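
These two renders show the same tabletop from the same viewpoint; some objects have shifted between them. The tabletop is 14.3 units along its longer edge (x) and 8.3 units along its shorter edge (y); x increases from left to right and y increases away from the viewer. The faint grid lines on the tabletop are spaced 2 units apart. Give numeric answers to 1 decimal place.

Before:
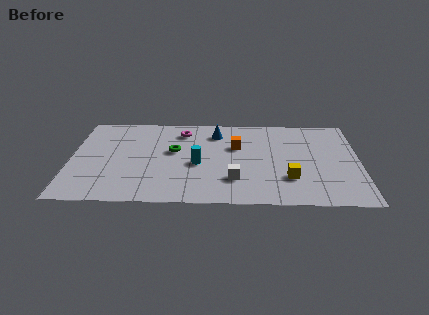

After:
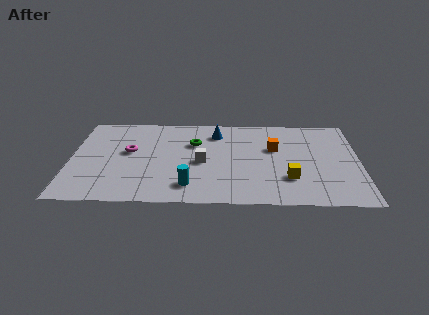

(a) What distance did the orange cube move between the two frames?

1.9

The orange cube moved from about (8.2, 5.3) to (10.1, 5.2), a distance of √(1.9² + 0.1²) ≈ 1.9.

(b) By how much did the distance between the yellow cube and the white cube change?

+1.8

The distance was about 2.7 in the first image and 4.5 in the second, so they moved 1.8 units further apart.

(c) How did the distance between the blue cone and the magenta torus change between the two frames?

+3.0

Before: roughly 1.7 units apart; after: 4.7. That's 3.0 units further apart.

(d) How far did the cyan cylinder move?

2.0

The cyan cylinder moved from about (6.3, 3.6) to (5.9, 1.6), a distance of √(0.4² + 2.0²) ≈ 2.0.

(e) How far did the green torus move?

1.3

The green torus was near (5.1, 4.8) before and (6.1, 5.6) after, so it travelled √(1.0² + 0.8²) ≈ 1.3 units.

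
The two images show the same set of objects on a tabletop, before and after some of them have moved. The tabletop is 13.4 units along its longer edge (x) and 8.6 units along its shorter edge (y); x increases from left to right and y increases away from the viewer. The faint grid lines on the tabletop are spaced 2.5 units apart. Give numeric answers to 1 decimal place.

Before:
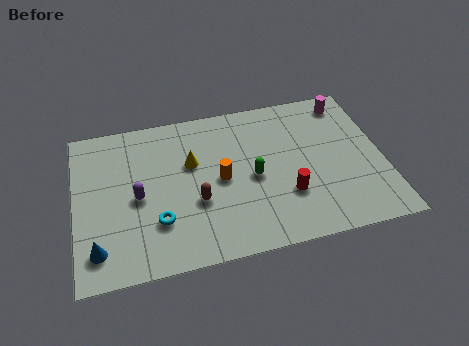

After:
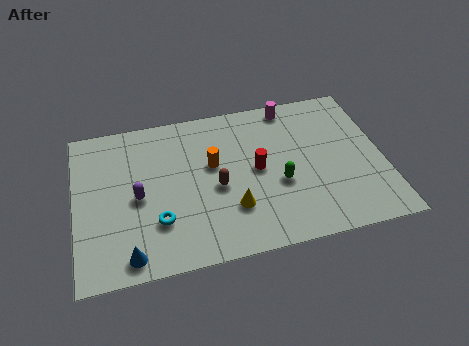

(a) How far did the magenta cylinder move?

2.5

The magenta cylinder was near (12.1, 7.4) before and (9.6, 7.7) after, so it travelled √(2.5² + 0.3²) ≈ 2.5 units.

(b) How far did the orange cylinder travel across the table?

0.9

From (6.3, 4.2) to (6.0, 5.1), the orange cylinder covered √(0.3² + 0.9²) ≈ 0.9 units.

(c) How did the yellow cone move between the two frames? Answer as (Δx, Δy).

(1.6, -2.9)

The yellow cone was at about (5.1, 5.4) and moved to about (6.7, 2.5).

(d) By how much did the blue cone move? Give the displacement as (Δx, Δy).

(1.3, -0.6)

From the two frames, the blue cone sits at roughly (0.9, 1.6) before and (2.2, 1.0) after.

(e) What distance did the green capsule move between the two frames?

1.3

From (7.7, 4.0) to (8.8, 3.4), the green capsule covered √(1.1² + 0.6²) ≈ 1.3 units.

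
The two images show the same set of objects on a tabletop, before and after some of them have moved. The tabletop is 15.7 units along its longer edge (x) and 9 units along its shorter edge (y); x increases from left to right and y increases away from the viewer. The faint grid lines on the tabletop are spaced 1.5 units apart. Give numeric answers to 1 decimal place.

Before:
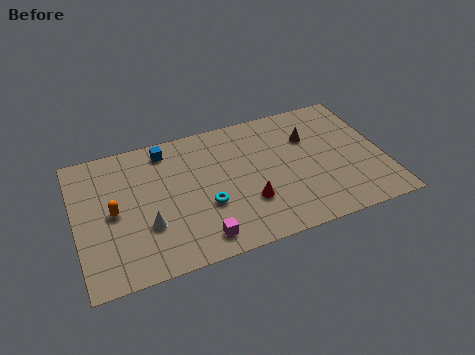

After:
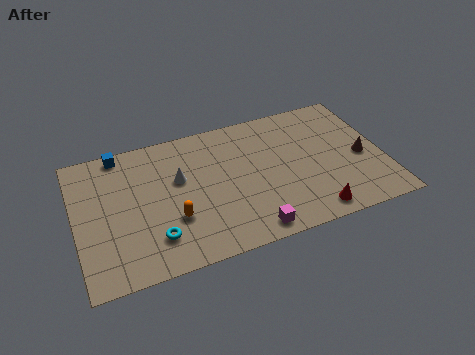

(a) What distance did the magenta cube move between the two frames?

2.5

The magenta cube moved from about (6.0, 1.3) to (8.5, 1.0), a distance of √(2.5² + 0.3²) ≈ 2.5.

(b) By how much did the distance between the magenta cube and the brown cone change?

-1.0

They were about 7.8 units apart before and 6.8 after — 1.0 units closer together.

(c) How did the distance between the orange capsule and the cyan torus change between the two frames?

-3.4

Before: roughly 4.7 units apart; after: 1.3. That's 3.4 units closer together.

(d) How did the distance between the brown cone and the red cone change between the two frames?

-0.8

The distance was about 4.9 in the first image and 4.1 in the second, so they moved 0.8 units closer together.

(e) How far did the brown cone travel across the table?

3.3

The brown cone moved from about (12.1, 6.2) to (14.6, 4.0), a distance of √(2.5² + 2.2²) ≈ 3.3.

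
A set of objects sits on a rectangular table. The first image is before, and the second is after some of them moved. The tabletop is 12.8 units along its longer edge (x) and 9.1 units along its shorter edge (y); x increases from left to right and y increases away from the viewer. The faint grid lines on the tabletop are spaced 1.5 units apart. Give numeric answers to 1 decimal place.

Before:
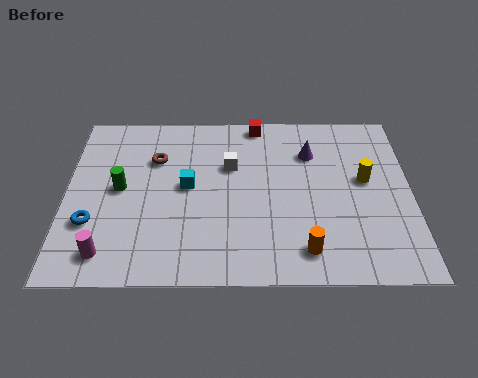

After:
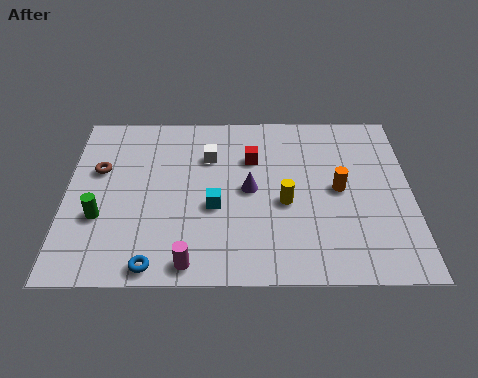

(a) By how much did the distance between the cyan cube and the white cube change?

+0.8

They were about 1.9 units apart before and 2.7 after — 0.8 units further apart.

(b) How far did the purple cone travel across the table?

3.0

From (9.1, 6.6) to (6.8, 4.6), the purple cone covered √(2.3² + 2.0²) ≈ 3.0 units.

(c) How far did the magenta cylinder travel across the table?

3.0

The magenta cylinder moved from about (1.6, 1.4) to (4.6, 0.9), a distance of √(3.0² + 0.5²) ≈ 3.0.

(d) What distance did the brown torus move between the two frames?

2.2

The brown torus was near (3.3, 6.3) before and (1.2, 5.7) after, so it travelled √(2.1² + 0.6²) ≈ 2.2 units.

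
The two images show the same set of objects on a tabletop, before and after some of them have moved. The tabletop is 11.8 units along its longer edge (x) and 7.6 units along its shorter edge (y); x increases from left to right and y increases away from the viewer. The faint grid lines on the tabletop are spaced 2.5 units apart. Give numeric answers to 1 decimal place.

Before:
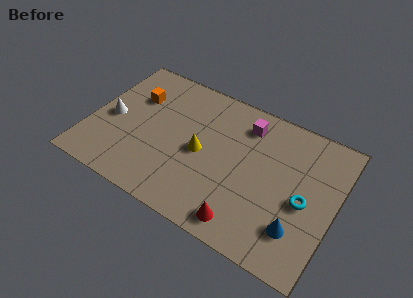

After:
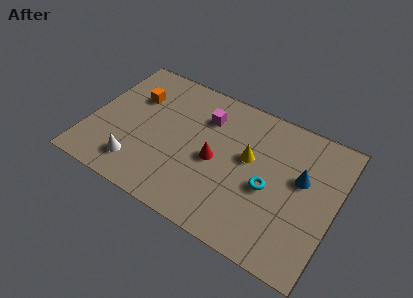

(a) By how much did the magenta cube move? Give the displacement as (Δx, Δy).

(-1.9, -0.5)

From the two frames, the magenta cube sits at roughly (7.2, 6.1) before and (5.3, 5.6) after.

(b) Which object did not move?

the orange cube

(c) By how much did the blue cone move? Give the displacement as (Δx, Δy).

(-0.2, 2.6)

The blue cone started near (10.3, 1.9) and ended near (10.1, 4.5).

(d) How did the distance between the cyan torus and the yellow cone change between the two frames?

-3.4

They were about 5.0 units apart before and 1.6 after — 3.4 units closer together.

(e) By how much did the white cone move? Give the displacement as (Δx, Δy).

(1.6, -2.0)

The white cone was at about (1.0, 3.5) and moved to about (2.6, 1.5).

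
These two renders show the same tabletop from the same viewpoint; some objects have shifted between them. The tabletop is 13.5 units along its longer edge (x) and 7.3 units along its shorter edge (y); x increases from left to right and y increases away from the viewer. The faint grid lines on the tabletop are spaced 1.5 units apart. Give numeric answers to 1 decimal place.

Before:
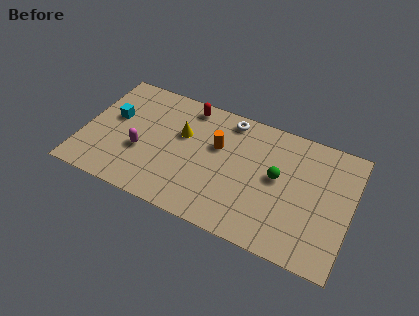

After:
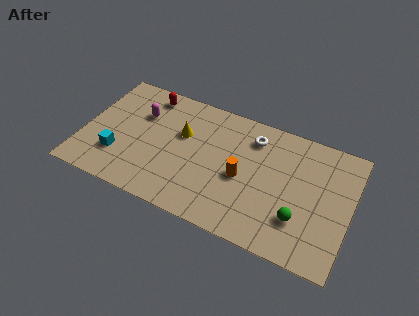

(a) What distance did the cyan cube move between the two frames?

2.3

The cyan cube moved from about (1.4, 4.3) to (1.9, 2.1), a distance of √(0.5² + 2.2²) ≈ 2.3.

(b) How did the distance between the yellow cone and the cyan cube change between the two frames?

+0.4

Before: roughly 3.5 units apart; after: 3.9. That's 0.4 units further apart.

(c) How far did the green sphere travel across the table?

2.3

The green sphere was near (9.8, 4.0) before and (11.1, 2.1) after, so it travelled √(1.3² + 1.9²) ≈ 2.3 units.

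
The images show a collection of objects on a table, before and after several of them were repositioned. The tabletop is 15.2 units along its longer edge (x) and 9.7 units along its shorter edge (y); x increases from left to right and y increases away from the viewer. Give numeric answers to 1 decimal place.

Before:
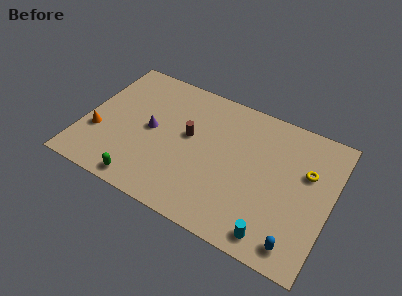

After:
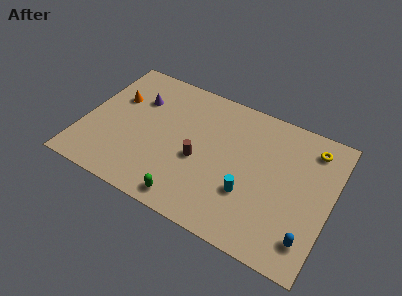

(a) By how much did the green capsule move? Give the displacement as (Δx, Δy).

(2.8, 0.1)

The green capsule started near (4.2, 1.0) and ended near (7.0, 1.1).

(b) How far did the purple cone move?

2.2

From (4.1, 4.9) to (3.0, 6.8), the purple cone covered √(1.1² + 1.9²) ≈ 2.2 units.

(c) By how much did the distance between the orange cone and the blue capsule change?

+0.5

They were about 12.8 units apart before and 13.3 after — 0.5 units further apart.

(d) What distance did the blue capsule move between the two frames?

0.8

From (13.6, 1.3) to (14.2, 1.9), the blue capsule covered √(0.6² + 0.6²) ≈ 0.8 units.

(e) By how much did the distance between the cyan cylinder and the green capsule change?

-4.0

Before: roughly 8.0 units apart; after: 4.0. That's 4.0 units closer together.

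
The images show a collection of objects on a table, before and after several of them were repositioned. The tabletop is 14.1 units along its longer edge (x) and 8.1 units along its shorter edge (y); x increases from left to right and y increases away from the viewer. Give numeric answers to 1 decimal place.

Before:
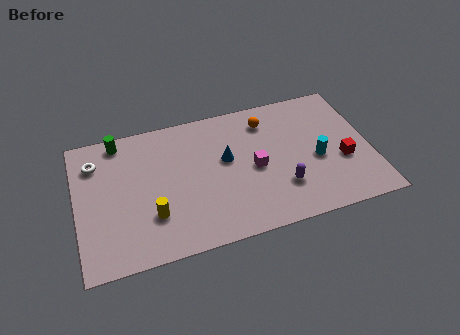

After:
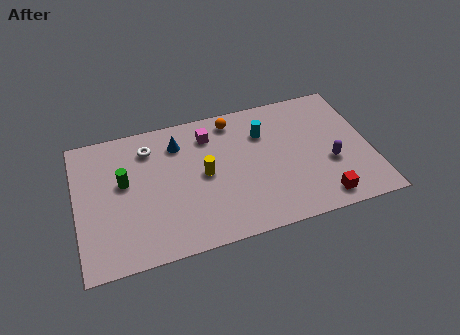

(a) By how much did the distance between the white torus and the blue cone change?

-5.0

The distance was about 6.4 in the first image and 1.4 in the second, so they moved 5.0 units closer together.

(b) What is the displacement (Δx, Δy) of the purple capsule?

(2.4, 0.8)

The purple capsule started near (9.7, 2.3) and ended near (12.1, 3.1).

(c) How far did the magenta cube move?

3.3

From (8.5, 3.8) to (6.5, 6.4), the magenta cube covered √(2.0² + 2.6²) ≈ 3.3 units.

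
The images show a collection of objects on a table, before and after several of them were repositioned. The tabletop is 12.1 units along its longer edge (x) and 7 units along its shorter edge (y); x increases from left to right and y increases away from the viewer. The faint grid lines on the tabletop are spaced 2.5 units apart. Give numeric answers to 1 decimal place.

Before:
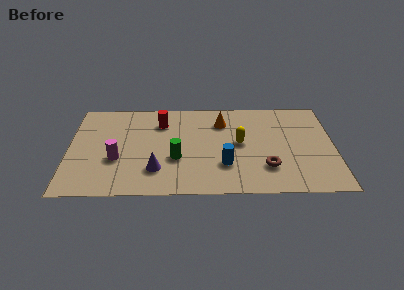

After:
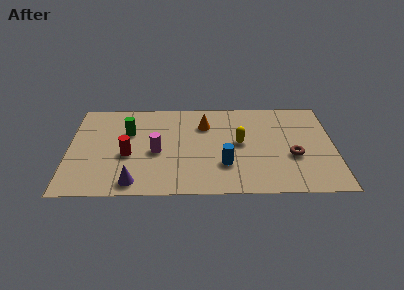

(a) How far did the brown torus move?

1.4

From (9.0, 1.9) to (10.2, 2.7), the brown torus covered √(1.2² + 0.8²) ≈ 1.4 units.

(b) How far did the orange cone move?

0.8

The orange cone was near (7.0, 5.3) before and (6.2, 5.1) after, so it travelled √(0.8² + 0.2²) ≈ 0.8 units.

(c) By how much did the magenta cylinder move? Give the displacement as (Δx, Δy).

(1.8, 0.5)

The magenta cylinder was at about (2.2, 2.6) and moved to about (4.0, 3.1).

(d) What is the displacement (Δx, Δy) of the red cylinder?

(-1.5, -2.4)

The red cylinder was at about (4.2, 5.3) and moved to about (2.7, 2.9).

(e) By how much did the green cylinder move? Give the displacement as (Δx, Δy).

(-2.2, 2.0)

The green cylinder started near (4.9, 2.6) and ended near (2.7, 4.6).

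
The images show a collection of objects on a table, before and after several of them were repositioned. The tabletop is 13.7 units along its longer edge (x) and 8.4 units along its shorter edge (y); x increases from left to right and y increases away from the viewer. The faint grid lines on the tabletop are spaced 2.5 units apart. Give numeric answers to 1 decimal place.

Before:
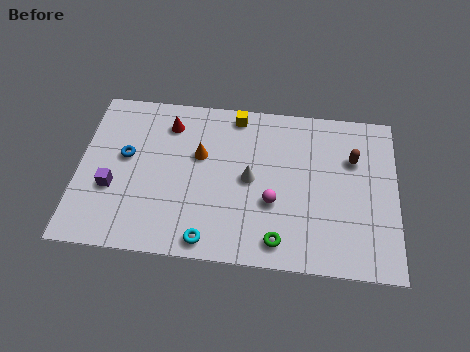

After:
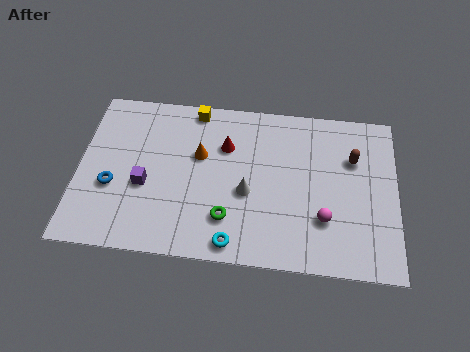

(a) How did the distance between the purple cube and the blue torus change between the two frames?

-0.4

They were about 1.8 units apart before and 1.4 after — 0.4 units closer together.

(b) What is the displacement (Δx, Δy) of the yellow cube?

(-1.8, 0.1)

The yellow cube was at about (6.7, 7.5) and moved to about (4.9, 7.6).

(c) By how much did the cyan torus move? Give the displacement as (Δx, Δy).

(1.1, 0.0)

The cyan torus started near (5.7, 0.9) and ended near (6.8, 0.9).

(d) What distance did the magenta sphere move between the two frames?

2.3

The magenta sphere was near (8.4, 3.1) before and (10.6, 2.5) after, so it travelled √(2.2² + 0.6²) ≈ 2.3 units.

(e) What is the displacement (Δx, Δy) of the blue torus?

(-0.5, -1.6)

The blue torus started near (2.0, 4.8) and ended near (1.5, 3.2).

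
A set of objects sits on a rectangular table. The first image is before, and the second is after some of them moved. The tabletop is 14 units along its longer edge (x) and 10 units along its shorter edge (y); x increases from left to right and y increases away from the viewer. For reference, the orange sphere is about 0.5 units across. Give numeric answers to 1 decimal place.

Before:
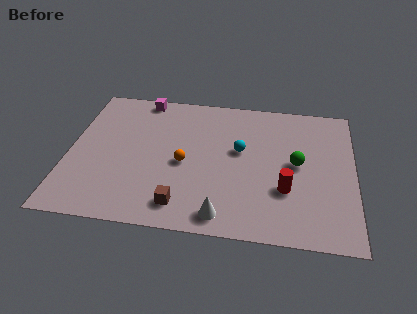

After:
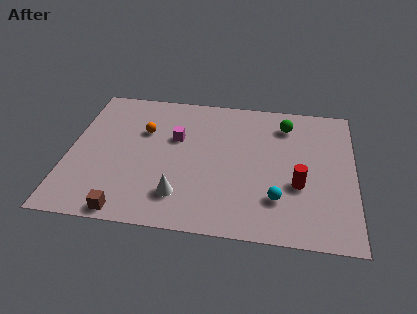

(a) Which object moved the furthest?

the cyan sphere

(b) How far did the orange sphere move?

3.0

The orange sphere moved from about (5.7, 4.5) to (3.6, 6.6), a distance of √(2.1² + 2.1²) ≈ 3.0.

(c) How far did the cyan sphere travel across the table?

3.7

The cyan sphere moved from about (8.4, 5.8) to (10.3, 2.6), a distance of √(1.9² + 3.2²) ≈ 3.7.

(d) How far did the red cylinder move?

0.7

The red cylinder was near (10.7, 3.3) before and (11.3, 3.7) after, so it travelled √(0.6² + 0.4²) ≈ 0.7 units.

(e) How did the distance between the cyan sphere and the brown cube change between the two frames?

+2.4

The distance was about 5.0 in the first image and 7.4 in the second, so they moved 2.4 units further apart.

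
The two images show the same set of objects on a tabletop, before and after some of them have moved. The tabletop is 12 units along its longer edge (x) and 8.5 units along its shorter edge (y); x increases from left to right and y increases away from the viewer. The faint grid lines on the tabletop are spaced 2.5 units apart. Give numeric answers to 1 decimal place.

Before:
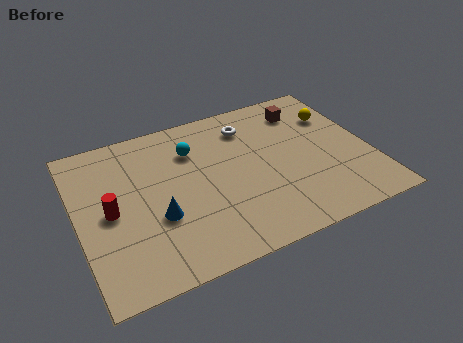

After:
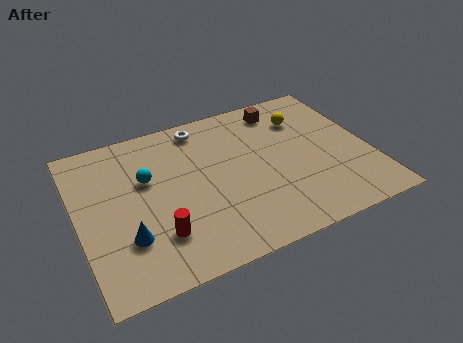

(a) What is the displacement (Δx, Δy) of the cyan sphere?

(-2.0, -0.9)

The cyan sphere was at about (4.9, 6.2) and moved to about (2.9, 5.3).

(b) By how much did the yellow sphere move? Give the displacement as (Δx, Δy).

(-1.3, 0.3)

The yellow sphere started near (10.9, 6.0) and ended near (9.6, 6.3).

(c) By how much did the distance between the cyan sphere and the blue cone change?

-0.6

The distance was about 3.6 in the first image and 3.0 in the second, so they moved 0.6 units closer together.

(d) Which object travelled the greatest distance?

the red cylinder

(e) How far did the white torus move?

2.0

From (7.3, 6.7) to (5.4, 7.4), the white torus covered √(1.9² + 0.7²) ≈ 2.0 units.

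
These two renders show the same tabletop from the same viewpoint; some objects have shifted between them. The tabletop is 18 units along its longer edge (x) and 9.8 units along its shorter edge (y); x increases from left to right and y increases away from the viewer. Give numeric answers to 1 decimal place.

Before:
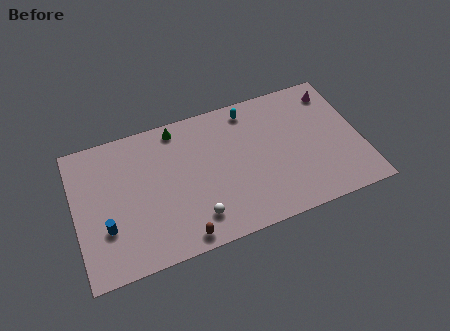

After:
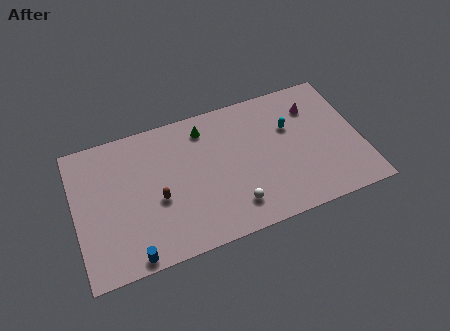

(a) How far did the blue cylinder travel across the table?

2.8

From (1.8, 3.2) to (3.2, 0.8), the blue cylinder covered √(1.4² + 2.4²) ≈ 2.8 units.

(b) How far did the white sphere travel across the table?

2.4

The white sphere moved from about (7.3, 2.0) to (9.7, 2.0), a distance of √(2.4² + 0.0²) ≈ 2.4.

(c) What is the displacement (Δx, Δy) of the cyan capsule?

(2.4, -2.1)

From the two frames, the cyan capsule sits at roughly (11.3, 8.5) before and (13.7, 6.4) after.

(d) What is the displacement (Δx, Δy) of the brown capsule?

(-1.2, 3.1)

The brown capsule was at about (6.3, 1.0) and moved to about (5.1, 4.1).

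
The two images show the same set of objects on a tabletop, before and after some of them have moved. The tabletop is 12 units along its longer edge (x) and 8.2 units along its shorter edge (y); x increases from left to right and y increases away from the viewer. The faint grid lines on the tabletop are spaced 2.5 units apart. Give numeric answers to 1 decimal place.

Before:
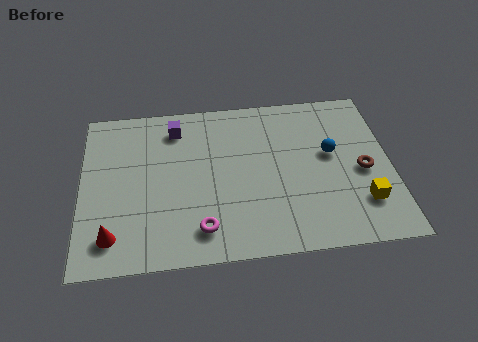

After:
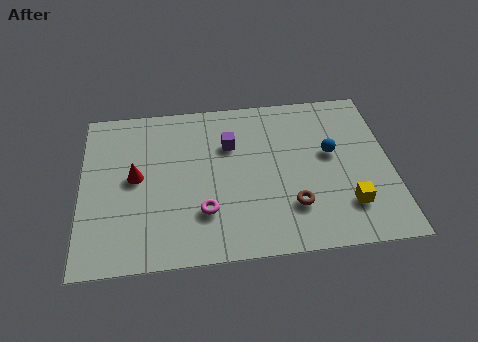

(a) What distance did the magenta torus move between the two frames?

0.8

The magenta torus moved from about (4.6, 1.5) to (4.7, 2.3), a distance of √(0.1² + 0.8²) ≈ 0.8.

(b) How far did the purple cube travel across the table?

2.4

The purple cube was near (3.7, 6.7) before and (5.8, 5.6) after, so it travelled √(2.1² + 1.1²) ≈ 2.4 units.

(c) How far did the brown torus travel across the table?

3.2

The brown torus moved from about (10.9, 3.7) to (8.1, 2.2), a distance of √(2.8² + 1.5²) ≈ 3.2.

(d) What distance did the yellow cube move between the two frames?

0.6

The yellow cube was near (10.8, 2.1) before and (10.2, 2.0) after, so it travelled √(0.6² + 0.1²) ≈ 0.6 units.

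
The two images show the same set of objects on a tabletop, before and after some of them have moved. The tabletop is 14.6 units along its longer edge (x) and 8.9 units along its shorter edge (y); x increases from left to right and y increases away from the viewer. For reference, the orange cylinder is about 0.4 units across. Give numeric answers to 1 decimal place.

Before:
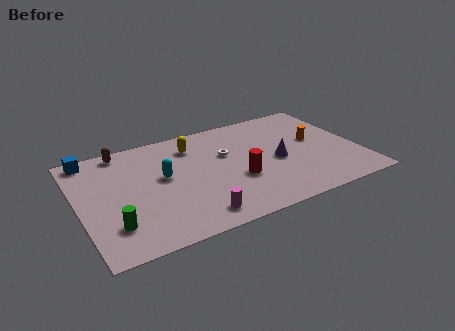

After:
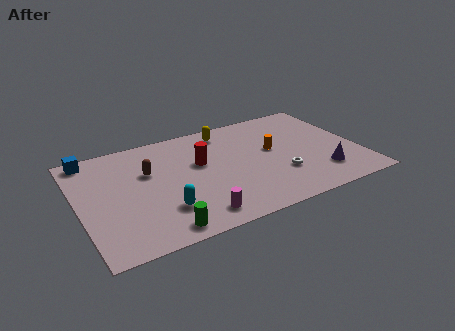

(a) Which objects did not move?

the magenta cylinder and the blue cube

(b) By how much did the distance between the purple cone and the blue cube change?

+2.7

They were about 10.2 units apart before and 12.9 after — 2.7 units further apart.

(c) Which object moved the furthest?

the white torus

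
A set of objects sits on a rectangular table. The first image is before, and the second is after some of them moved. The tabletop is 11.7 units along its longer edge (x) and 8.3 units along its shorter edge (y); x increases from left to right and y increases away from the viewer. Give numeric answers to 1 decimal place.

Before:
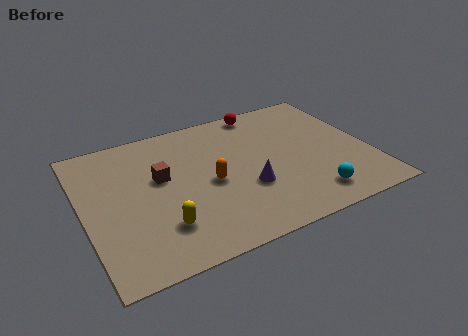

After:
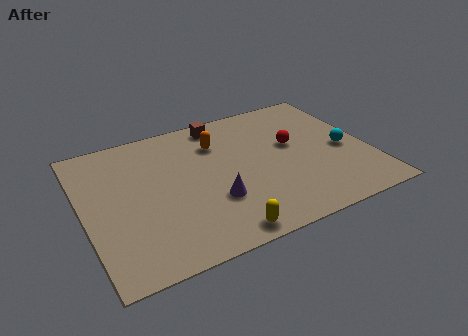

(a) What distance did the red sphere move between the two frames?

2.8

From (7.8, 7.5) to (8.7, 4.8), the red sphere covered √(0.9² + 2.7²) ≈ 2.8 units.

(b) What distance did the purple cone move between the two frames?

1.4

The purple cone moved from about (6.5, 2.9) to (5.1, 2.7), a distance of √(1.4² + 0.2²) ≈ 1.4.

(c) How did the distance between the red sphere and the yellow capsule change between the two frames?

-1.9

Before: roughly 7.3 units apart; after: 5.4. That's 1.9 units closer together.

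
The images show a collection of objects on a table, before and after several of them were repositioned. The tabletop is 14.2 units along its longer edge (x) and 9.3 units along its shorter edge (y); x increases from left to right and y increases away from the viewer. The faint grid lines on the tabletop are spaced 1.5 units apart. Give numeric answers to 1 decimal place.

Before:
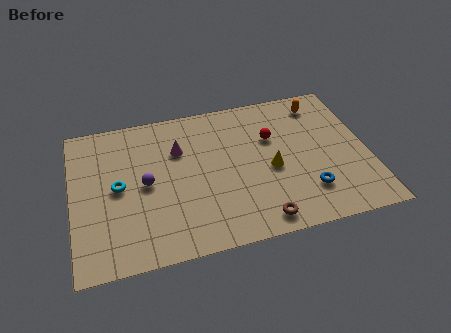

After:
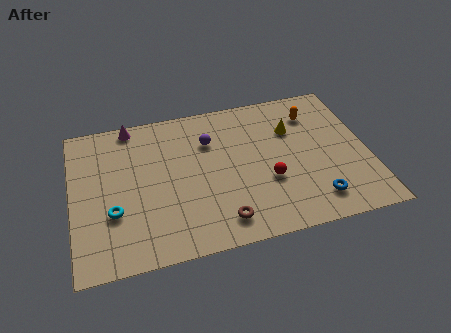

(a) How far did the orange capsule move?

0.7

The orange capsule was near (12.2, 7.8) before and (11.8, 7.2) after, so it travelled √(0.4² + 0.6²) ≈ 0.7 units.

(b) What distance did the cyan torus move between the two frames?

1.5

The cyan torus moved from about (2.2, 4.7) to (1.9, 3.2), a distance of √(0.3² + 1.5²) ≈ 1.5.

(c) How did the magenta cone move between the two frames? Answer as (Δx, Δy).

(-2.2, 2.1)

The magenta cone started near (5.2, 6.4) and ended near (3.0, 8.5).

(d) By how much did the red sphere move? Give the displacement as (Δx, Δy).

(-0.4, -2.7)

From the two frames, the red sphere sits at roughly (9.7, 6.1) before and (9.3, 3.4) after.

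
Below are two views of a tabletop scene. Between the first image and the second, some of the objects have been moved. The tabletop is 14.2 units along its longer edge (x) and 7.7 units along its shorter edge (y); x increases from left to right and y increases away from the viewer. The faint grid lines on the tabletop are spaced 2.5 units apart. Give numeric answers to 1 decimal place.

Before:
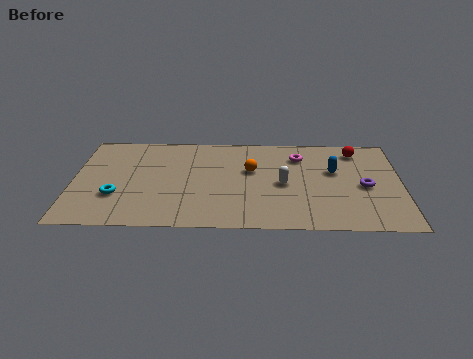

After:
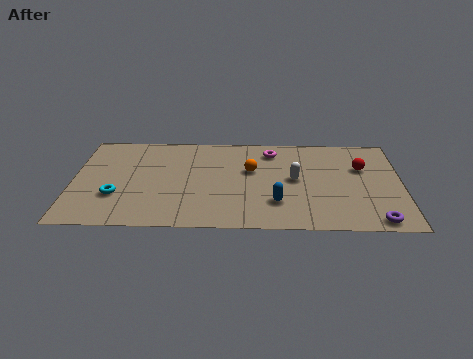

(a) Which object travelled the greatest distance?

the blue capsule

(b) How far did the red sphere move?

1.4

The red sphere was near (12.3, 6.4) before and (12.5, 5.0) after, so it travelled √(0.2² + 1.4²) ≈ 1.4 units.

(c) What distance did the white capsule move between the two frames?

0.6

The white capsule moved from about (9.1, 3.6) to (9.6, 4.0), a distance of √(0.5² + 0.4²) ≈ 0.6.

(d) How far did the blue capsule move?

3.6

The blue capsule was near (11.3, 4.7) before and (8.8, 2.1) after, so it travelled √(2.5² + 2.6²) ≈ 3.6 units.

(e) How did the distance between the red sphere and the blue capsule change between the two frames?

+2.7

They were about 2.0 units apart before and 4.7 after — 2.7 units further apart.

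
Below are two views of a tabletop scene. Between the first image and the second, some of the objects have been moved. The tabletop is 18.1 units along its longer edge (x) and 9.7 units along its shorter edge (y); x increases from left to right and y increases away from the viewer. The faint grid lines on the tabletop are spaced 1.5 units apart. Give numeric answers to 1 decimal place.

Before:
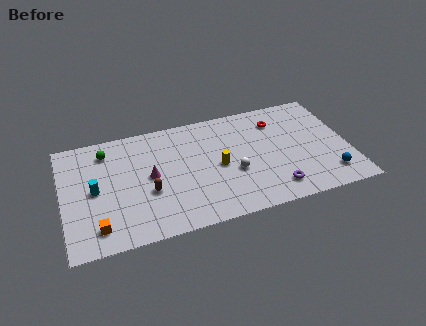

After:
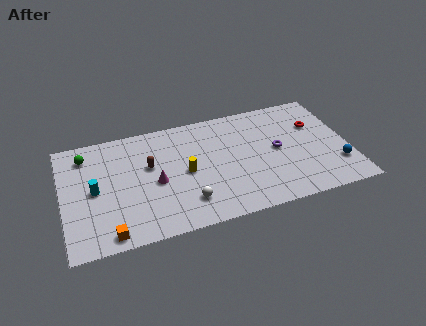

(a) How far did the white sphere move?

3.5

The white sphere moved from about (10.7, 3.8) to (7.6, 2.2), a distance of √(3.1² + 1.6²) ≈ 3.5.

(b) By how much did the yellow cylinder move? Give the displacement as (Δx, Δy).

(-2.1, 0.1)

From the two frames, the yellow cylinder sits at roughly (9.8, 4.6) before and (7.7, 4.7) after.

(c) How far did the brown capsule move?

2.2

From (5.3, 3.7) to (5.5, 5.9), the brown capsule covered √(0.2² + 2.2²) ≈ 2.2 units.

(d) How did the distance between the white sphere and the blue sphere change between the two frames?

+3.4

They were about 6.2 units apart before and 9.6 after — 3.4 units further apart.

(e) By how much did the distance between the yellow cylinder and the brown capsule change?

-2.1

The distance was about 4.6 in the first image and 2.5 in the second, so they moved 2.1 units closer together.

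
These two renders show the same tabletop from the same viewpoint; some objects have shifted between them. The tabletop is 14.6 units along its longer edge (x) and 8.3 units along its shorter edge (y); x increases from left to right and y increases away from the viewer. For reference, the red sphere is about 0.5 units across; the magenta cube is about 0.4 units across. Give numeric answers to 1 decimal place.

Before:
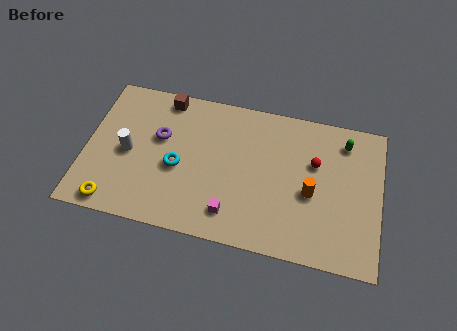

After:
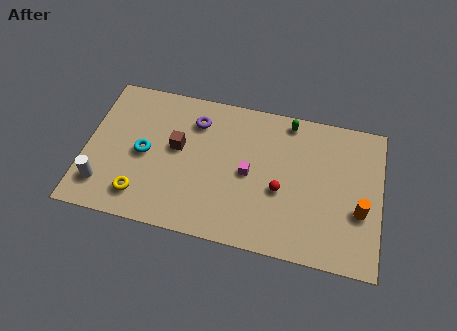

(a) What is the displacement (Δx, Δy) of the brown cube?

(0.8, -2.7)

From the two frames, the brown cube sits at roughly (3.7, 7.4) before and (4.5, 4.7) after.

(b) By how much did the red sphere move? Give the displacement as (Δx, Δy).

(-1.6, -1.9)

The red sphere was at about (11.3, 5.3) and moved to about (9.7, 3.4).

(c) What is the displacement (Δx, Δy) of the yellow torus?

(1.3, 0.7)

From the two frames, the yellow torus sits at roughly (1.6, 0.9) before and (2.9, 1.6) after.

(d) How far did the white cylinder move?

2.4

The white cylinder moved from about (2.1, 3.9) to (1.0, 1.8), a distance of √(1.1² + 2.1²) ≈ 2.4.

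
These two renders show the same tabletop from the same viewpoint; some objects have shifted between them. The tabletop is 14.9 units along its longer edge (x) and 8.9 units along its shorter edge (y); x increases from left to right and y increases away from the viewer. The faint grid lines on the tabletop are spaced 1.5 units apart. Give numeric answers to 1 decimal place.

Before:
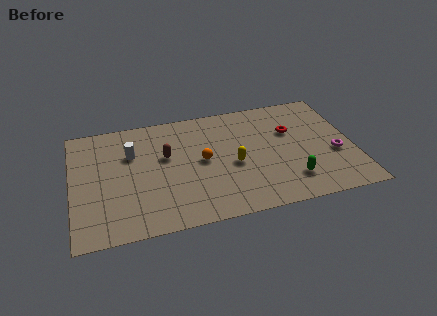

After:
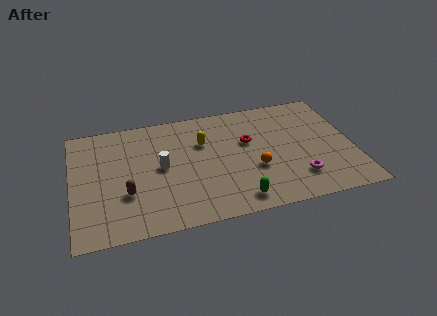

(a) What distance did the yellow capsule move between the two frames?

2.6

From (8.5, 3.9) to (7.0, 6.0), the yellow capsule covered √(1.5² + 2.1²) ≈ 2.6 units.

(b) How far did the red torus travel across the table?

2.3

The red torus was near (11.7, 5.8) before and (9.4, 5.5) after, so it travelled √(2.3² + 0.3²) ≈ 2.3 units.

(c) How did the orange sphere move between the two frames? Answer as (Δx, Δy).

(2.7, -1.3)

The orange sphere started near (6.9, 4.6) and ended near (9.6, 3.3).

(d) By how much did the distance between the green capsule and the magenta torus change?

+0.5

They were about 2.9 units apart before and 3.4 after — 0.5 units further apart.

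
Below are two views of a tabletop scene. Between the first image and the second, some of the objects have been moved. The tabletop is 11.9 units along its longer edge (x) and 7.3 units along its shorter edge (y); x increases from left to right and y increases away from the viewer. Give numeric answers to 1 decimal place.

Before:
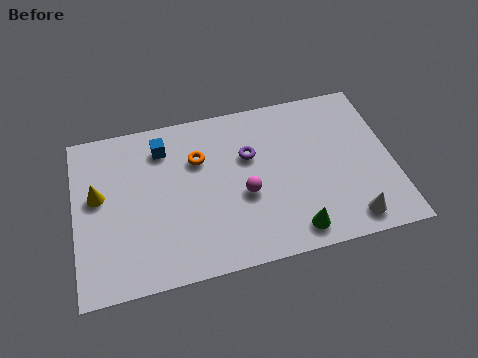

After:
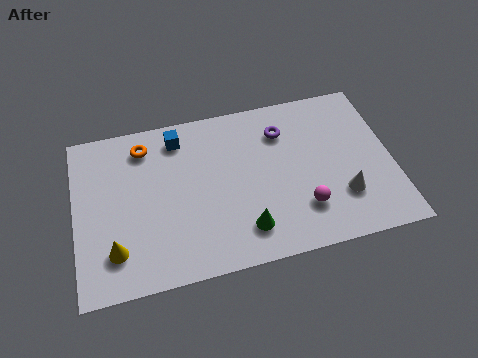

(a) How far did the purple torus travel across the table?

1.5

The purple torus moved from about (6.6, 4.7) to (7.9, 5.5), a distance of √(1.3² + 0.8²) ≈ 1.5.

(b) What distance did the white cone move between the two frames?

1.1

The white cone was near (10.1, 1.0) before and (9.9, 2.1) after, so it travelled √(0.2² + 1.1²) ≈ 1.1 units.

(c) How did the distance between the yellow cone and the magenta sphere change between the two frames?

+1.5

Before: roughly 5.5 units apart; after: 7.0. That's 1.5 units further apart.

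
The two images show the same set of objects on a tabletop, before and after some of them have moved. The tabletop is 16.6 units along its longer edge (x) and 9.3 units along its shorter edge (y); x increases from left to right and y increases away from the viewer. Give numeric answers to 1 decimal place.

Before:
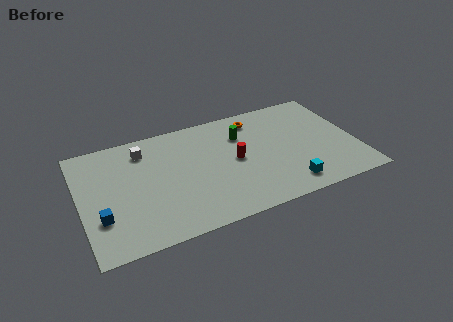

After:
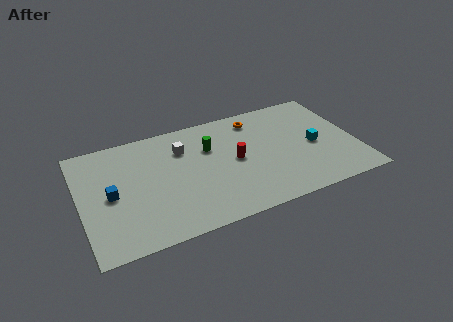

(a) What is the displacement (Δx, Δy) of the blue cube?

(0.7, 1.6)

From the two frames, the blue cube sits at roughly (1.1, 2.9) before and (1.8, 4.5) after.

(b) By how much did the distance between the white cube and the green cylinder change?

-4.3

Before: roughly 6.0 units apart; after: 1.7. That's 4.3 units closer together.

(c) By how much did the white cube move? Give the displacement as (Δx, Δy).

(2.3, -0.7)

The white cube was at about (4.0, 7.5) and moved to about (6.3, 6.8).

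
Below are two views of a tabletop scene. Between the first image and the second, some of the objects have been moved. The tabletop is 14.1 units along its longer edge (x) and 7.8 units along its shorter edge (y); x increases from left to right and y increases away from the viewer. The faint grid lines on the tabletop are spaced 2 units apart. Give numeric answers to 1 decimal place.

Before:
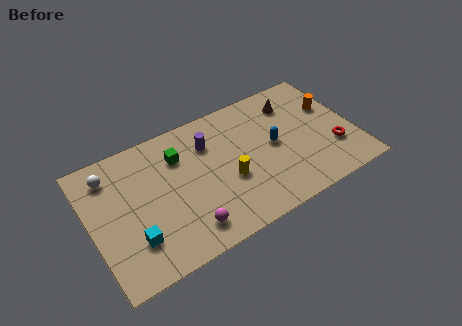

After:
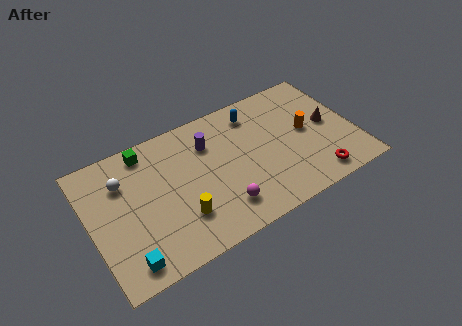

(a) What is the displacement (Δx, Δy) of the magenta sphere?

(1.9, 0.3)

The magenta sphere was at about (4.7, 1.4) and moved to about (6.6, 1.7).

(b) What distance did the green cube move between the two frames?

1.9

From (4.9, 5.7) to (3.3, 6.8), the green cube covered √(1.6² + 1.1²) ≈ 1.9 units.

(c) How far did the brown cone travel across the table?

2.6

The brown cone moved from about (11.2, 6.1) to (12.8, 4.0), a distance of √(1.6² + 2.1²) ≈ 2.6.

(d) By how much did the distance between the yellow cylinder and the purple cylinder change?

+1.3

The distance was about 2.7 in the first image and 4.0 in the second, so they moved 1.3 units further apart.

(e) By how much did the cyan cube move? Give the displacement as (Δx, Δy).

(-0.5, -1.0)

From the two frames, the cyan cube sits at roughly (2.0, 2.1) before and (1.5, 1.1) after.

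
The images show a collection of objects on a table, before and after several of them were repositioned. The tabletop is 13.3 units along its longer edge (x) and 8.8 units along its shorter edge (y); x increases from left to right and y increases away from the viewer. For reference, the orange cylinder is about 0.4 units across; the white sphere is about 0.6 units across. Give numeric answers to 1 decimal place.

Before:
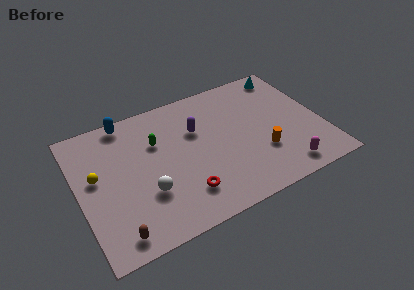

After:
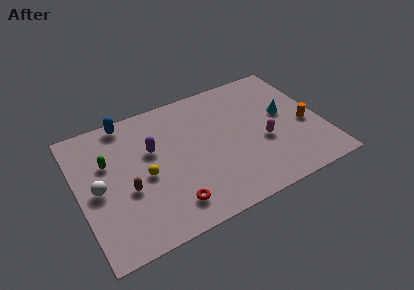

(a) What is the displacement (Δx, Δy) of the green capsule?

(-2.7, -0.2)

From the two frames, the green capsule sits at roughly (4.4, 5.9) before and (1.7, 5.7) after.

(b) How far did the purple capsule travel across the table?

2.5

The purple capsule was near (6.6, 5.8) before and (4.1, 5.5) after, so it travelled √(2.5² + 0.3²) ≈ 2.5 units.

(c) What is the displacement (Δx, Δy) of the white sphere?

(-2.5, 1.3)

From the two frames, the white sphere sits at roughly (3.5, 2.9) before and (1.0, 4.2) after.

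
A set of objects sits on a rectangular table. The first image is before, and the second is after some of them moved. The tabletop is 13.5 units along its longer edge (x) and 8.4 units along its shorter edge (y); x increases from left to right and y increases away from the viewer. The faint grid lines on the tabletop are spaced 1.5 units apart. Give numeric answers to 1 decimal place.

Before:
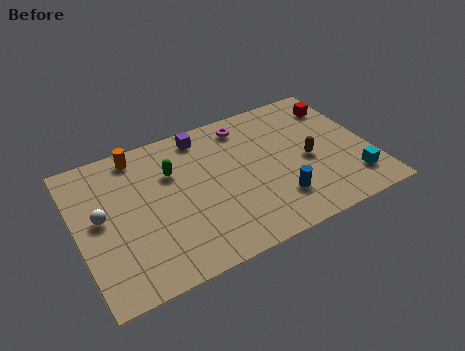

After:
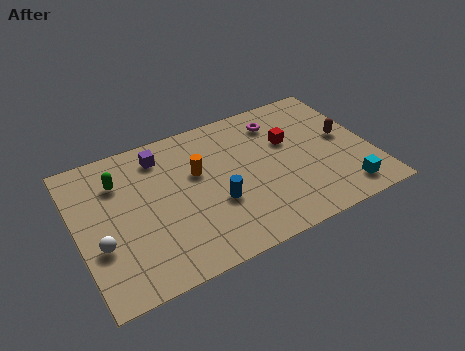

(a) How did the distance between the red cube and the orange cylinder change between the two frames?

-5.1

Before: roughly 9.4 units apart; after: 4.3. That's 5.1 units closer together.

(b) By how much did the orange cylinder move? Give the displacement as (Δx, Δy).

(2.5, -2.2)

From the two frames, the orange cylinder sits at roughly (3.1, 7.4) before and (5.6, 5.2) after.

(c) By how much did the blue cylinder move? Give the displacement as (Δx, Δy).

(-2.7, 1.0)

The blue cylinder was at about (8.9, 2.1) and moved to about (6.2, 3.1).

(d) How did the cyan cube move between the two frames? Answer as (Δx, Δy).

(-0.5, -0.5)

The cyan cube started near (12.4, 1.8) and ended near (11.9, 1.3).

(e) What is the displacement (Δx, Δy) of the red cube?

(-2.6, -1.3)

The red cube started near (12.5, 6.6) and ended near (9.9, 5.3).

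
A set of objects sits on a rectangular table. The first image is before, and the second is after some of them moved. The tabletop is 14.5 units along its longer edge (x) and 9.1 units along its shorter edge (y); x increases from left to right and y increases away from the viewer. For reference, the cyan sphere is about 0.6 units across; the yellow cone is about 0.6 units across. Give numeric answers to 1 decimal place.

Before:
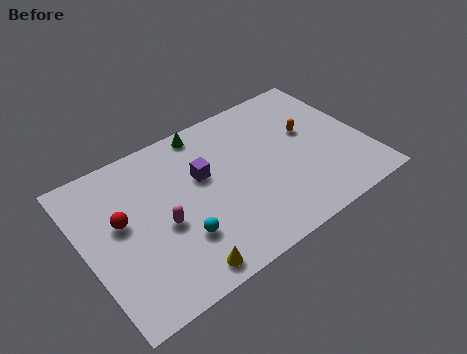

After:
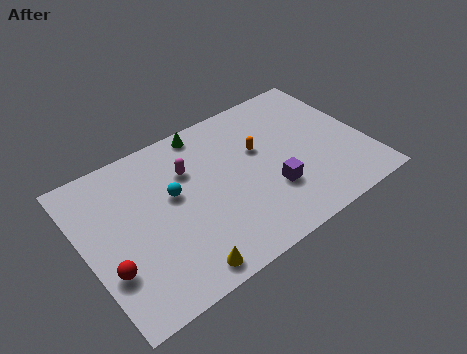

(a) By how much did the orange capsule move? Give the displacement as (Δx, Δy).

(-2.6, 0.2)

The orange capsule started near (11.8, 5.4) and ended near (9.2, 5.6).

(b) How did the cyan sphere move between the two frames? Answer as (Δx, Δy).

(0.1, 2.6)

The cyan sphere started near (4.5, 2.7) and ended near (4.6, 5.3).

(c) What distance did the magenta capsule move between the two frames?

3.0

From (3.8, 3.9) to (5.6, 6.3), the magenta capsule covered √(1.8² + 2.4²) ≈ 3.0 units.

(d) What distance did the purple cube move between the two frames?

4.1

From (6.2, 5.6) to (9.3, 2.9), the purple cube covered √(3.1² + 2.7²) ≈ 4.1 units.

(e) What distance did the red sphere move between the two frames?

2.5

The red sphere moved from about (1.9, 5.2) to (0.9, 2.9), a distance of √(1.0² + 2.3²) ≈ 2.5.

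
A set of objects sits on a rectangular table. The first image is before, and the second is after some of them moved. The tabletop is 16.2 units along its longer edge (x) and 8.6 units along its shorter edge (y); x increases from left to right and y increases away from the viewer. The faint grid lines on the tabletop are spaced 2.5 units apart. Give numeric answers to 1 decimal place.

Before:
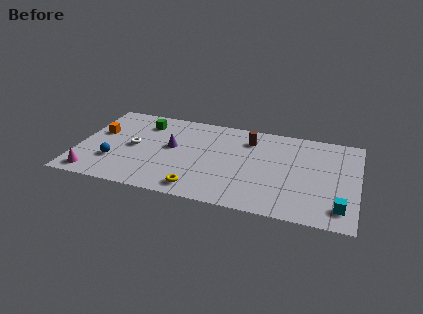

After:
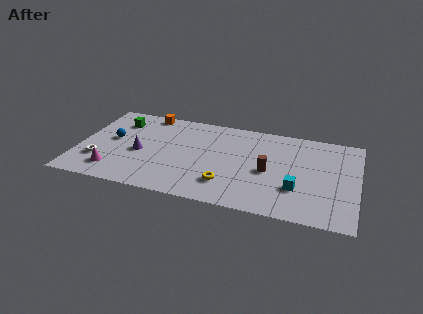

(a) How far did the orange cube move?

3.7

The orange cube was near (1.1, 5.2) before and (3.7, 7.8) after, so it travelled √(2.6² + 2.6²) ≈ 3.7 units.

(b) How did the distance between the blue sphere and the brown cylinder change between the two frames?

+0.6

They were about 8.6 units apart before and 9.2 after — 0.6 units further apart.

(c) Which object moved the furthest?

the orange cube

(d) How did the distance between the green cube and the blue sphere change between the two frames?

-2.5

Before: roughly 4.4 units apart; after: 1.9. That's 2.5 units closer together.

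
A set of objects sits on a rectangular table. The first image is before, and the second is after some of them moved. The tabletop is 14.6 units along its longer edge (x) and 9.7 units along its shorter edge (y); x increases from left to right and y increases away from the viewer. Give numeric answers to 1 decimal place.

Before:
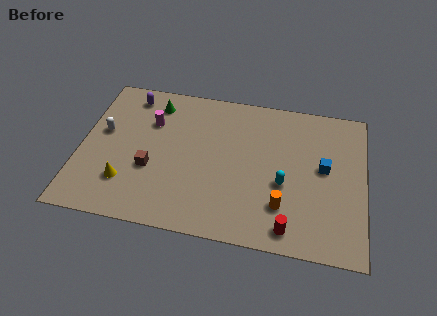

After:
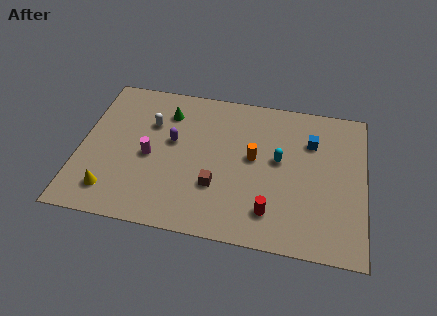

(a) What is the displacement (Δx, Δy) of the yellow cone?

(-0.7, -0.7)

The yellow cone started near (2.5, 2.5) and ended near (1.8, 1.8).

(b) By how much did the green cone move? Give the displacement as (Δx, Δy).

(0.7, -0.5)

From the two frames, the green cone sits at roughly (3.6, 8.0) before and (4.3, 7.5) after.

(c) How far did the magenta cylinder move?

2.3

The magenta cylinder moved from about (3.5, 6.7) to (3.6, 4.4), a distance of √(0.1² + 2.3²) ≈ 2.3.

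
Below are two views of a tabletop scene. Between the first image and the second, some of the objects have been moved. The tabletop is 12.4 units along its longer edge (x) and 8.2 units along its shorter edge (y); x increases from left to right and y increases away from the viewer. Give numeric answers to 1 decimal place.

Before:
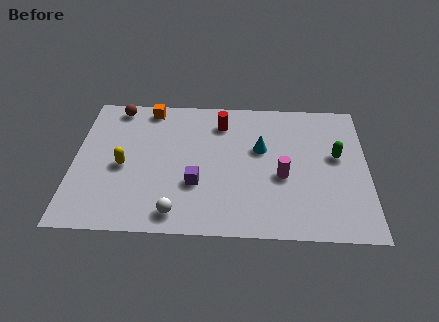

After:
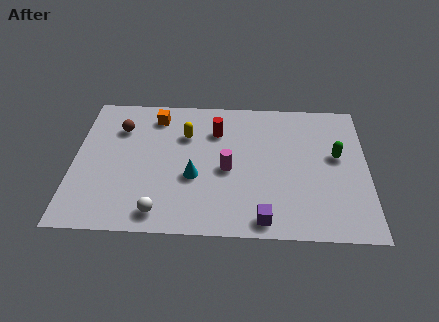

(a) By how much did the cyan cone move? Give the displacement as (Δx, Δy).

(-2.8, -1.8)

The cyan cone was at about (7.9, 5.0) and moved to about (5.1, 3.2).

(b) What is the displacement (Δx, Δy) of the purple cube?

(2.8, -1.9)

The purple cube started near (5.2, 2.8) and ended near (8.0, 0.9).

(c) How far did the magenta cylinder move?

2.3

The magenta cylinder was near (8.8, 3.4) before and (6.5, 3.7) after, so it travelled √(2.3² + 0.3²) ≈ 2.3 units.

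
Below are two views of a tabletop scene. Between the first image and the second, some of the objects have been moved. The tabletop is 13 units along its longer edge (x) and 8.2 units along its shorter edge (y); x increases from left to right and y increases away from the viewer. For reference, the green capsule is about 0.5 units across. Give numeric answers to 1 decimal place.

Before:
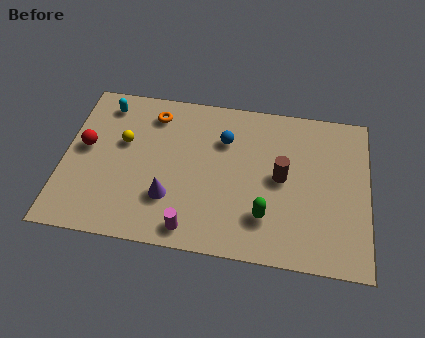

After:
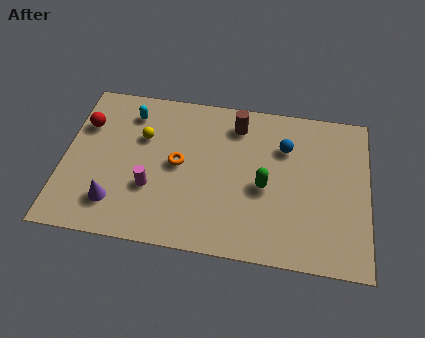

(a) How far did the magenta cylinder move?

2.5

From (5.6, 1.0) to (3.8, 2.8), the magenta cylinder covered √(1.8² + 1.8²) ≈ 2.5 units.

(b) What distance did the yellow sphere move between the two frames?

0.9

The yellow sphere moved from about (2.5, 5.0) to (3.3, 5.4), a distance of √(0.8² + 0.4²) ≈ 0.9.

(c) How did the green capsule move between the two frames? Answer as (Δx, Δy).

(-0.1, 1.5)

From the two frames, the green capsule sits at roughly (8.7, 2.1) before and (8.6, 3.6) after.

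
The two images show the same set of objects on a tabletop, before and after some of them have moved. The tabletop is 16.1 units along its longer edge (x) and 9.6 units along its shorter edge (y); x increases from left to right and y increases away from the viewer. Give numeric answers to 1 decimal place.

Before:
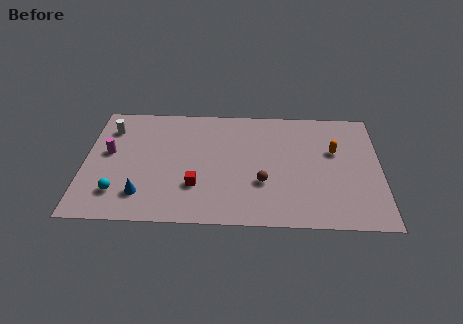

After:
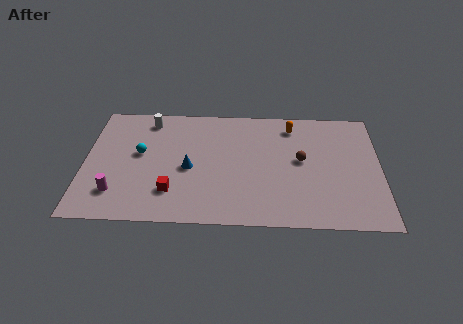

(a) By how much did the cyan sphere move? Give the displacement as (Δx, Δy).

(1.1, 3.2)

The cyan sphere started near (1.9, 2.2) and ended near (3.0, 5.4).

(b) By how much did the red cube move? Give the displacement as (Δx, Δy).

(-1.3, -0.5)

From the two frames, the red cube sits at roughly (6.1, 2.9) before and (4.8, 2.4) after.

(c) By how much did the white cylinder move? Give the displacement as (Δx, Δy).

(2.1, 0.8)

From the two frames, the white cylinder sits at roughly (1.3, 7.4) before and (3.4, 8.2) after.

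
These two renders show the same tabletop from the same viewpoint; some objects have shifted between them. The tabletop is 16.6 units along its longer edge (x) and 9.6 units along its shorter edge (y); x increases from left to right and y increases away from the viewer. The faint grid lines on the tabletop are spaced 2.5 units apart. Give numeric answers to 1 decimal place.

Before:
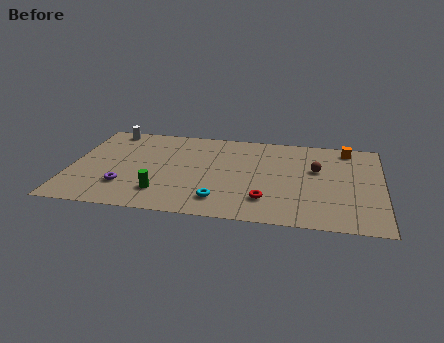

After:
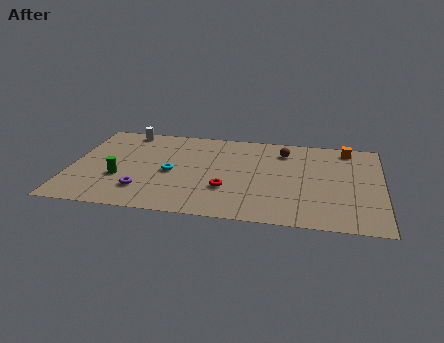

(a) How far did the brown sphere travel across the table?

2.5

The brown sphere was near (13.1, 5.9) before and (11.3, 7.6) after, so it travelled √(1.8² + 1.7²) ≈ 2.5 units.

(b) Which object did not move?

the orange cube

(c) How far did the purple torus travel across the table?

1.0

From (3.0, 2.6) to (4.0, 2.3), the purple torus covered √(1.0² + 0.3²) ≈ 1.0 units.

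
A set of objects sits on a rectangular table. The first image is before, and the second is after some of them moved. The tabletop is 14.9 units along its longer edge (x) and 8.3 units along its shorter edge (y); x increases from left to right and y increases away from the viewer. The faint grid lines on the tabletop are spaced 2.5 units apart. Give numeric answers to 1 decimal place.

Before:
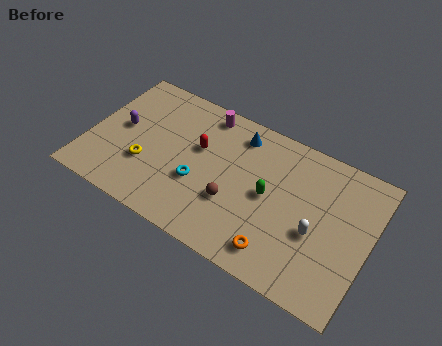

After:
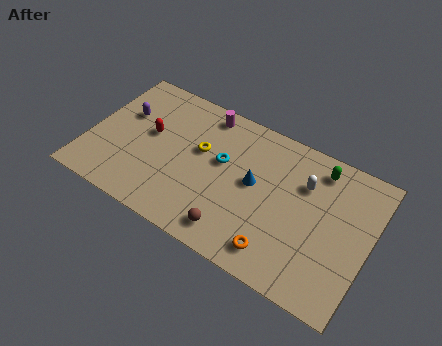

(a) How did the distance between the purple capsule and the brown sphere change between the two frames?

+1.2

The distance was about 6.5 in the first image and 7.7 in the second, so they moved 1.2 units further apart.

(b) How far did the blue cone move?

2.7

The blue cone was near (7.6, 6.9) before and (8.8, 4.5) after, so it travelled √(1.2² + 2.4²) ≈ 2.7 units.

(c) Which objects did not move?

the magenta cylinder and the orange torus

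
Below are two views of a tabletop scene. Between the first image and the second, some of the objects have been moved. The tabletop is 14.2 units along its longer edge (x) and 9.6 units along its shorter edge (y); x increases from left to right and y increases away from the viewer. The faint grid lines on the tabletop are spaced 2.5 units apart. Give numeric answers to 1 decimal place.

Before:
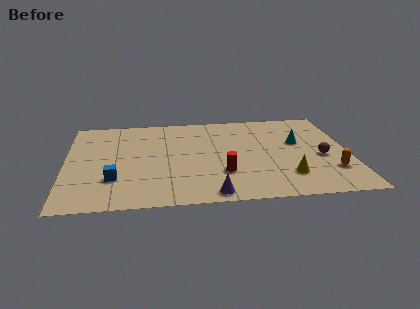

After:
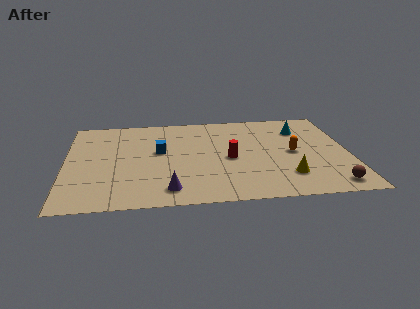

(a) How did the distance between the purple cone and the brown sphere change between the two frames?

+1.6

The distance was about 6.4 in the first image and 8.0 in the second, so they moved 1.6 units further apart.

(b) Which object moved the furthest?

the blue cube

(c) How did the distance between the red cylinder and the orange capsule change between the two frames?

-2.2

Before: roughly 5.4 units apart; after: 3.2. That's 2.2 units closer together.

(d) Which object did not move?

the yellow cone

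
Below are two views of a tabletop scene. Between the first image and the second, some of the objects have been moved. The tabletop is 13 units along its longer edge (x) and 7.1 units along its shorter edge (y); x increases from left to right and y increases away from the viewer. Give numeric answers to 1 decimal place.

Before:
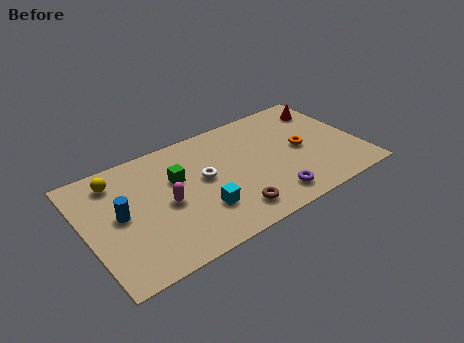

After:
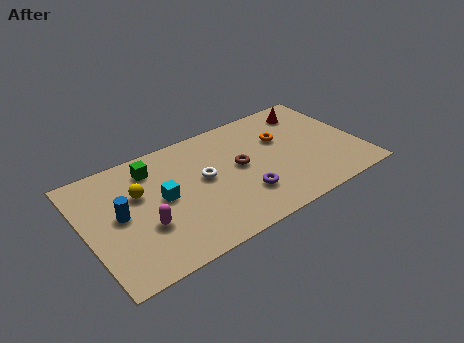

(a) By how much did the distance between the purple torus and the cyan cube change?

+0.7

Before: roughly 3.3 units apart; after: 4.0. That's 0.7 units further apart.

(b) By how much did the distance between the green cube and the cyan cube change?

-0.5

They were about 2.5 units apart before and 2.0 after — 0.5 units closer together.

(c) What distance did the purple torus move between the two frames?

1.4

The purple torus moved from about (8.4, 1.2) to (7.2, 2.0), a distance of √(1.2² + 0.8²) ≈ 1.4.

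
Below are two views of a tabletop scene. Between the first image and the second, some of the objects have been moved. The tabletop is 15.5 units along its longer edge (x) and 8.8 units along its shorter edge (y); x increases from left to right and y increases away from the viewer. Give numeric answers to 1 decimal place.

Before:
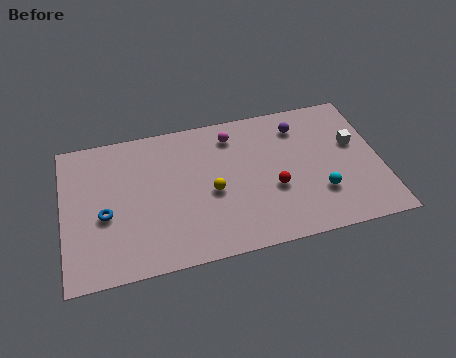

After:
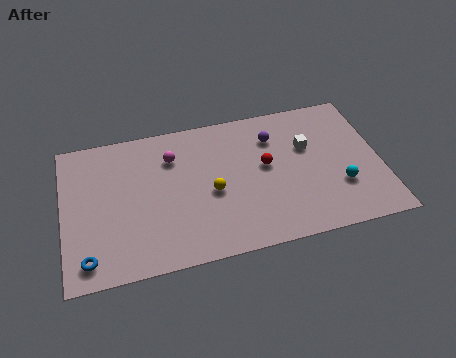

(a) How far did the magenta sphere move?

3.1

From (8.4, 7.2) to (5.4, 6.5), the magenta sphere covered √(3.0² + 0.7²) ≈ 3.1 units.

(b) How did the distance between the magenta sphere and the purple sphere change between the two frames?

+1.7

Before: roughly 3.3 units apart; after: 5.0. That's 1.7 units further apart.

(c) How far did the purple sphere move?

1.4

From (11.7, 7.0) to (10.4, 6.6), the purple sphere covered √(1.3² + 0.4²) ≈ 1.4 units.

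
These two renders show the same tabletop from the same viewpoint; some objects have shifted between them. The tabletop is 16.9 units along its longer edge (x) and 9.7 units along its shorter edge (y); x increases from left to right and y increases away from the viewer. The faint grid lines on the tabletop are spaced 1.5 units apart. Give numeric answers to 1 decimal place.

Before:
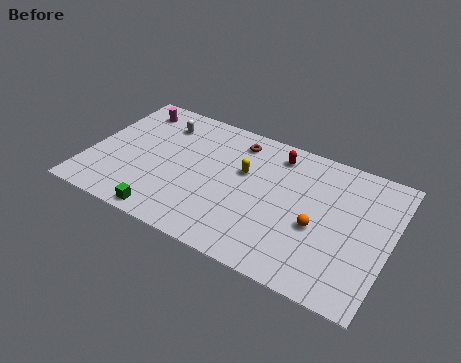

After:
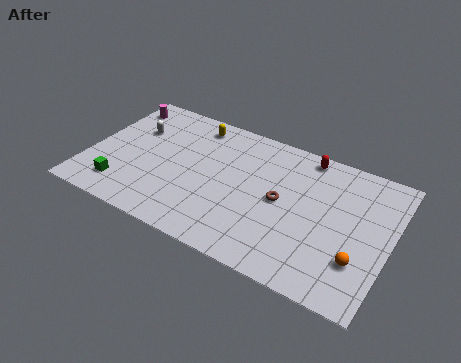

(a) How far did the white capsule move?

1.8

From (3.6, 7.6) to (2.2, 6.5), the white capsule covered √(1.4² + 1.1²) ≈ 1.8 units.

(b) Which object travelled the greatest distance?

the brown torus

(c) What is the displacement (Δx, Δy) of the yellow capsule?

(-3.2, 2.3)

The yellow capsule started near (8.6, 6.0) and ended near (5.4, 8.3).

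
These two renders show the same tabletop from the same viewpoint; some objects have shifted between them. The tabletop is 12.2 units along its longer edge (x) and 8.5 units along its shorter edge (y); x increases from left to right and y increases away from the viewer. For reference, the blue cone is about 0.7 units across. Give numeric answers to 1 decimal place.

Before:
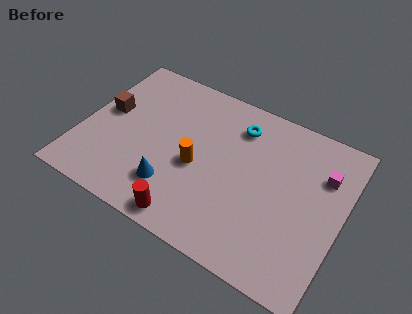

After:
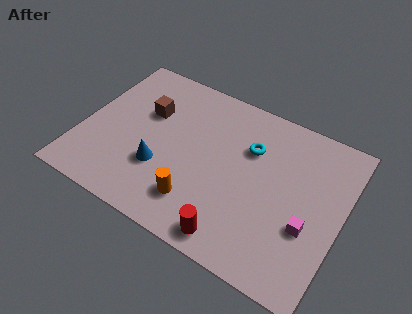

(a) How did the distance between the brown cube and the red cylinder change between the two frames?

+0.7

Before: roughly 6.0 units apart; after: 6.7. That's 0.7 units further apart.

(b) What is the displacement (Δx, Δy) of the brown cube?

(1.8, 0.8)

The brown cube was at about (1.0, 4.7) and moved to about (2.8, 5.5).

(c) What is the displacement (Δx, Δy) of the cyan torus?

(0.7, -0.9)

The cyan torus was at about (7.0, 6.7) and moved to about (7.7, 5.8).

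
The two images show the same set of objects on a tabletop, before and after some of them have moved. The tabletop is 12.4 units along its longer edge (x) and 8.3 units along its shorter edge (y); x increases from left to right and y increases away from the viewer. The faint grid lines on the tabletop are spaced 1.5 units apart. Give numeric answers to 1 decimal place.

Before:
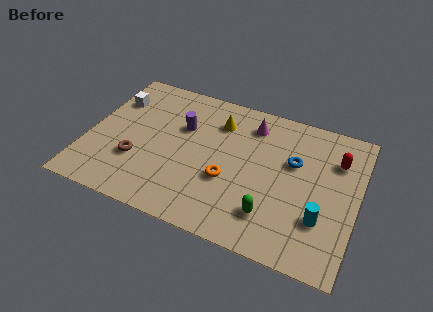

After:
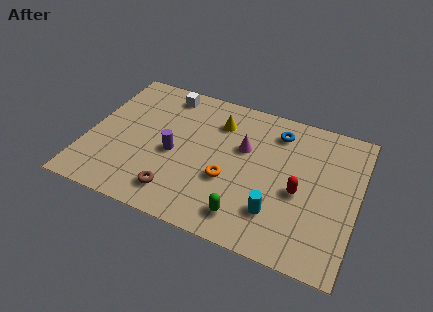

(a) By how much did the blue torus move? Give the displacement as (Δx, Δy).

(-0.9, 1.5)

The blue torus started near (9.4, 5.2) and ended near (8.5, 6.7).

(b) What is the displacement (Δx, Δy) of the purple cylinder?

(-0.2, -1.7)

The purple cylinder started near (4.2, 5.4) and ended near (4.0, 3.7).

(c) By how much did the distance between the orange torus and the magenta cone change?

-1.5

The distance was about 3.7 in the first image and 2.2 in the second, so they moved 1.5 units closer together.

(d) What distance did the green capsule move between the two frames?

1.2

From (8.7, 1.9) to (7.6, 1.4), the green capsule covered √(1.1² + 0.5²) ≈ 1.2 units.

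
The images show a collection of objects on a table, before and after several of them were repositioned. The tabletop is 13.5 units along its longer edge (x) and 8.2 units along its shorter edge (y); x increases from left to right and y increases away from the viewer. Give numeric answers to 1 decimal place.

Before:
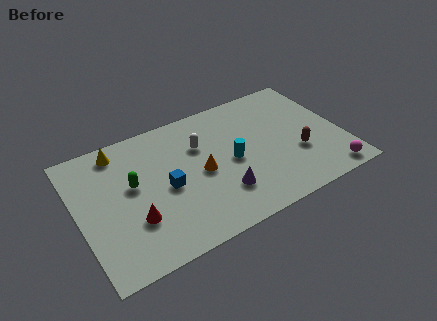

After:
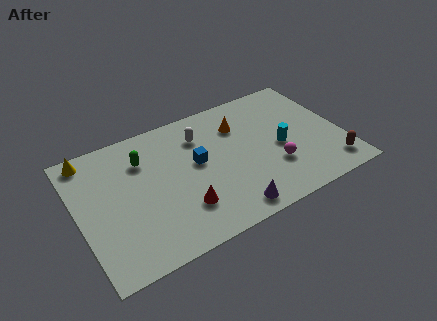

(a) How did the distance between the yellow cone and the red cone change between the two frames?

+2.0

The distance was about 4.5 in the first image and 6.5 in the second, so they moved 2.0 units further apart.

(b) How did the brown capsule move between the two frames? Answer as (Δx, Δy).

(1.5, -1.5)

The brown capsule started near (11.1, 2.9) and ended near (12.6, 1.4).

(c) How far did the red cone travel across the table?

2.4

The red cone moved from about (2.6, 2.6) to (5.0, 2.2), a distance of √(2.4² + 0.4²) ≈ 2.4.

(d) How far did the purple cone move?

1.2

The purple cone was near (7.0, 2.2) before and (7.2, 1.0) after, so it travelled √(0.2² + 1.2²) ≈ 1.2 units.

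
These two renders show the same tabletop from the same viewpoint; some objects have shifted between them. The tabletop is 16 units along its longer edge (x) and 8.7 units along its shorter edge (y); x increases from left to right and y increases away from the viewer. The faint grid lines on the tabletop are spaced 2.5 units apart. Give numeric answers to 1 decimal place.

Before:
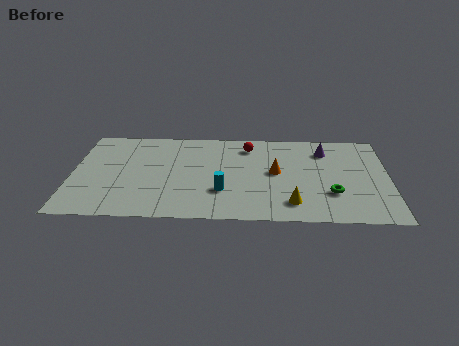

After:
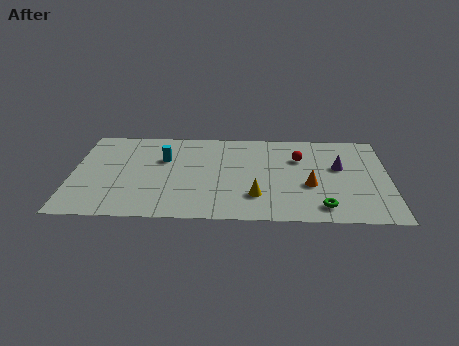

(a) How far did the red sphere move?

2.8

The red sphere moved from about (8.9, 7.1) to (11.5, 6.0), a distance of √(2.6² + 1.1²) ≈ 2.8.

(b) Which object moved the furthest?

the cyan cylinder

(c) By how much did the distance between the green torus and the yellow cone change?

+1.2

They were about 2.2 units apart before and 3.4 after — 1.2 units further apart.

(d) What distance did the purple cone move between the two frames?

1.7

The purple cone was near (12.8, 6.8) before and (13.5, 5.2) after, so it travelled √(0.7² + 1.6²) ≈ 1.7 units.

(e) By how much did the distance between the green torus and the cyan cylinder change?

+3.6

The distance was about 5.5 in the first image and 9.1 in the second, so they moved 3.6 units further apart.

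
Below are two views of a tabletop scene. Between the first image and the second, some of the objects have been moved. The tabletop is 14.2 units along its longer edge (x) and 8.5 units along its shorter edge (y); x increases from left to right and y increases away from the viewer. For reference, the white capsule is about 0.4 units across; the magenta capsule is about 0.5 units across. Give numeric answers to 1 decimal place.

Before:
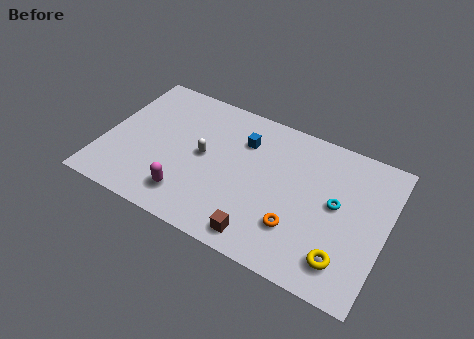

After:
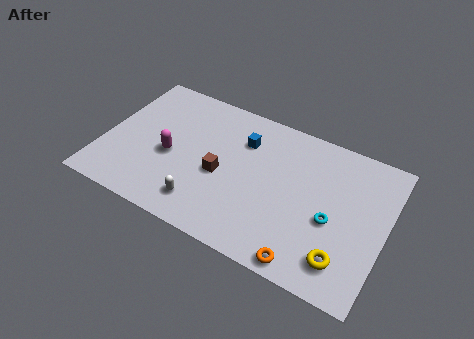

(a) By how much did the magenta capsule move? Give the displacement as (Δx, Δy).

(-1.2, 2.0)

The magenta capsule was at about (4.6, 1.7) and moved to about (3.4, 3.7).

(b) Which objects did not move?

the blue cube and the yellow torus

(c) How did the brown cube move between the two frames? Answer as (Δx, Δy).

(-2.4, 2.6)

From the two frames, the brown cube sits at roughly (8.4, 1.1) before and (6.0, 3.7) after.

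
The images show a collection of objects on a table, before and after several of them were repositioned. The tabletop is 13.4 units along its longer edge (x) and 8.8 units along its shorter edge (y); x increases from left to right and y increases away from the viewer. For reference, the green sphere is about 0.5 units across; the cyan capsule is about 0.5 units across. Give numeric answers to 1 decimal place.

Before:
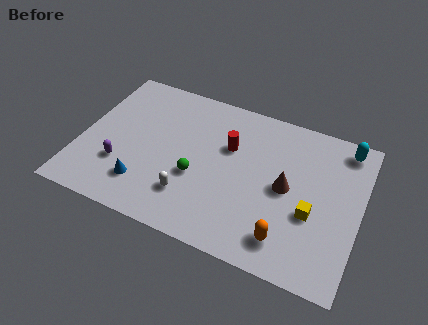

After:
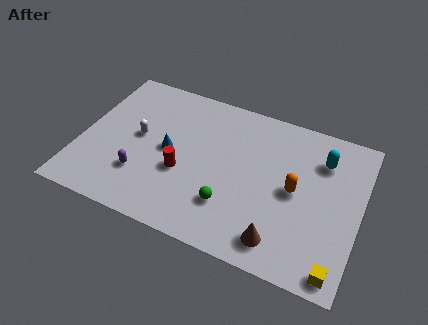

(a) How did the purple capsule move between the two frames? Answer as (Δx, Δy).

(1.0, -0.2)

The purple capsule started near (2.1, 2.7) and ended near (3.1, 2.5).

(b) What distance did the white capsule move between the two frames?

3.8

From (5.5, 2.2) to (2.7, 4.7), the white capsule covered √(2.8² + 2.5²) ≈ 3.8 units.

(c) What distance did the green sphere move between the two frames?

2.0

From (5.7, 3.4) to (7.4, 2.4), the green sphere covered √(1.7² + 1.0²) ≈ 2.0 units.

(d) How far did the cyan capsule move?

1.5

The cyan capsule was near (12.4, 7.7) before and (11.4, 6.6) after, so it travelled √(1.0² + 1.1²) ≈ 1.5 units.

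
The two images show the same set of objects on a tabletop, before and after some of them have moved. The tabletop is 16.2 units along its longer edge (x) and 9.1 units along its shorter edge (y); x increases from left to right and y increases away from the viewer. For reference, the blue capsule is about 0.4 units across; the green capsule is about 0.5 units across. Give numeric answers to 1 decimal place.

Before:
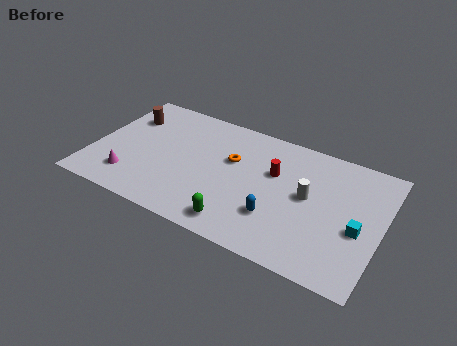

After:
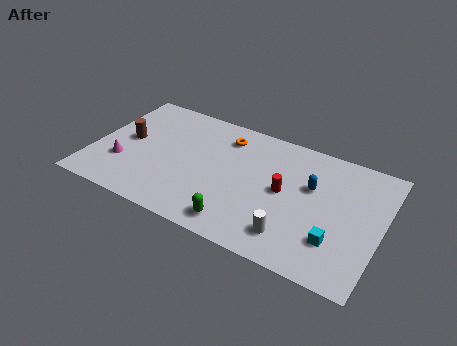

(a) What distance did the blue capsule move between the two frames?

3.4

The blue capsule was near (10.6, 2.7) before and (12.2, 5.7) after, so it travelled √(1.6² + 3.0²) ≈ 3.4 units.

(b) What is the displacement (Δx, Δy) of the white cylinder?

(-0.5, -3.1)

The white cylinder was at about (12.1, 4.9) and moved to about (11.6, 1.8).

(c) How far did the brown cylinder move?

1.8

From (1.5, 6.6) to (1.8, 4.8), the brown cylinder covered √(0.3² + 1.8²) ≈ 1.8 units.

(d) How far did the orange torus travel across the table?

1.7

The orange torus moved from about (7.7, 5.7) to (7.1, 7.3), a distance of √(0.6² + 1.6²) ≈ 1.7.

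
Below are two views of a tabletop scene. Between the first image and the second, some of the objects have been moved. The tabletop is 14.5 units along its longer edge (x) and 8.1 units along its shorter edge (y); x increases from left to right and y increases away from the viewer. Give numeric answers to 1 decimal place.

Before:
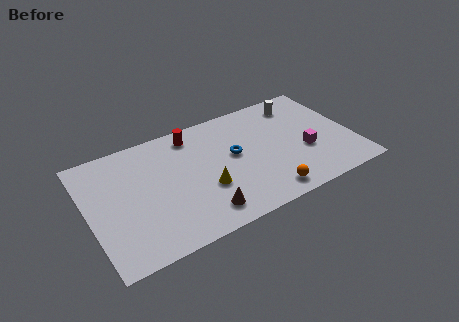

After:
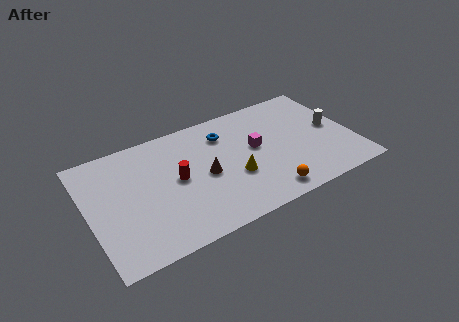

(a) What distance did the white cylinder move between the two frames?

2.9

From (12.0, 6.7) to (13.5, 4.2), the white cylinder covered √(1.5² + 2.5²) ≈ 2.9 units.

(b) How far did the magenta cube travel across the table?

3.0

The magenta cube was near (11.8, 3.1) before and (9.2, 4.5) after, so it travelled √(2.6² + 1.4²) ≈ 3.0 units.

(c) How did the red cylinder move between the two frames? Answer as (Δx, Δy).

(-1.2, -2.7)

The red cylinder was at about (6.0, 6.9) and moved to about (4.8, 4.2).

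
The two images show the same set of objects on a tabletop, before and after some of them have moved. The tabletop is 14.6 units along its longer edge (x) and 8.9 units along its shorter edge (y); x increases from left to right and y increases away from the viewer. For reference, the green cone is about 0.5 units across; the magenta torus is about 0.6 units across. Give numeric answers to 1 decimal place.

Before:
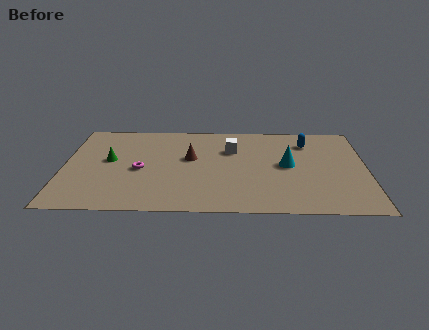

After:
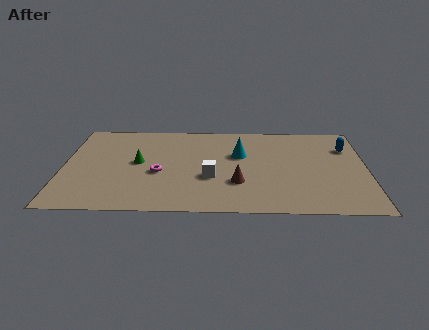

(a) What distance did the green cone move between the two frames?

1.4

The green cone moved from about (2.2, 4.9) to (3.6, 4.7), a distance of √(1.4² + 0.2²) ≈ 1.4.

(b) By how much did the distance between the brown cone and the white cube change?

-0.8

They were about 2.2 units apart before and 1.4 after — 0.8 units closer together.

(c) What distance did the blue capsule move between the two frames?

2.0

From (11.8, 6.9) to (13.7, 6.4), the blue capsule covered √(1.9² + 0.5²) ≈ 2.0 units.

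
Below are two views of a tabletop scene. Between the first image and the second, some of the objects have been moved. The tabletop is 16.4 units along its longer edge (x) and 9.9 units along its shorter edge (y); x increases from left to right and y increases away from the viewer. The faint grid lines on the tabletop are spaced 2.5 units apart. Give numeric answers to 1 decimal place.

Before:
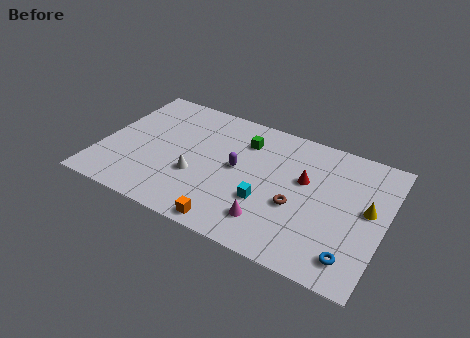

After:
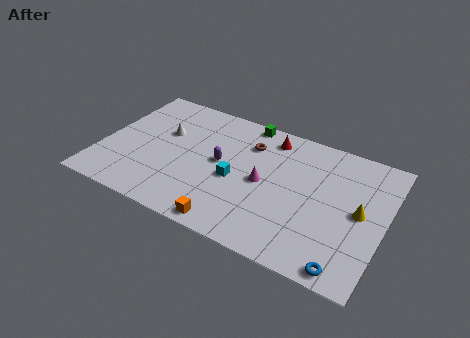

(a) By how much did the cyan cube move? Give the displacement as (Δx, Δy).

(-1.9, 0.9)

The cyan cube was at about (9.8, 3.4) and moved to about (7.9, 4.3).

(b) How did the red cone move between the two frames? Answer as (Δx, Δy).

(-2.3, 2.4)

The red cone started near (11.7, 6.0) and ended near (9.4, 8.4).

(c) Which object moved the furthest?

the brown torus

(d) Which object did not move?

the orange cube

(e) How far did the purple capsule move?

1.0

The purple capsule moved from about (7.9, 5.2) to (6.9, 5.2), a distance of √(1.0² + 0.0²) ≈ 1.0.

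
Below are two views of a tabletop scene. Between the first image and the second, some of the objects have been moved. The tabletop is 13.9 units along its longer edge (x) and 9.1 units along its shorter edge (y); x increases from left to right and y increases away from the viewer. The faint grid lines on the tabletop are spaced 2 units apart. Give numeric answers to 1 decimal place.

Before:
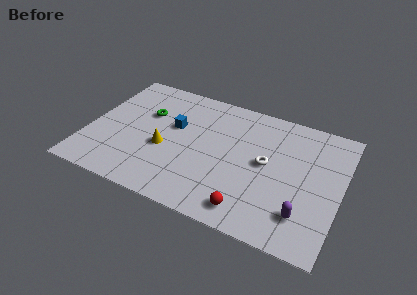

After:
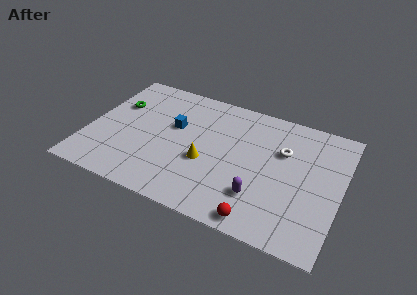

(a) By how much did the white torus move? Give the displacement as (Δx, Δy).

(0.8, 1.2)

From the two frames, the white torus sits at roughly (9.8, 4.8) before and (10.6, 6.0) after.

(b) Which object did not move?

the blue cube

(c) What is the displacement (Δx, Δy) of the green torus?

(-1.7, 0.1)

From the two frames, the green torus sits at roughly (3.0, 5.9) before and (1.3, 6.0) after.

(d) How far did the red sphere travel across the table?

0.7

From (9.3, 1.3) to (9.9, 0.9), the red sphere covered √(0.6² + 0.4²) ≈ 0.7 units.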